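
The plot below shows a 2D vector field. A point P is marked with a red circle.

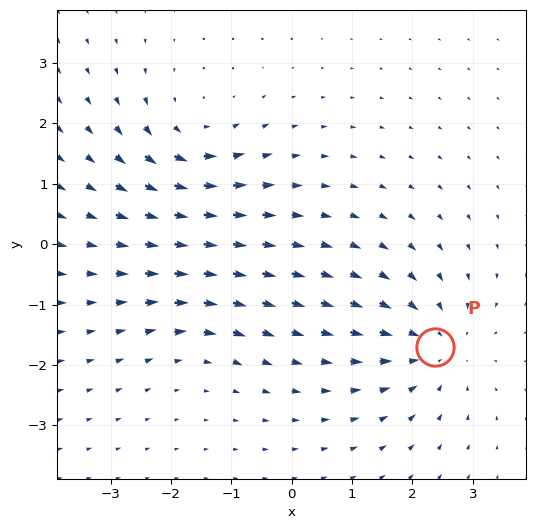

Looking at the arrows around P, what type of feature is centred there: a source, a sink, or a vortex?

At P (2.4, -1.7) the arrows converge inward. Divergence about -4, curl ≈0 — negative divergence with near-zero curl is a sink.

sink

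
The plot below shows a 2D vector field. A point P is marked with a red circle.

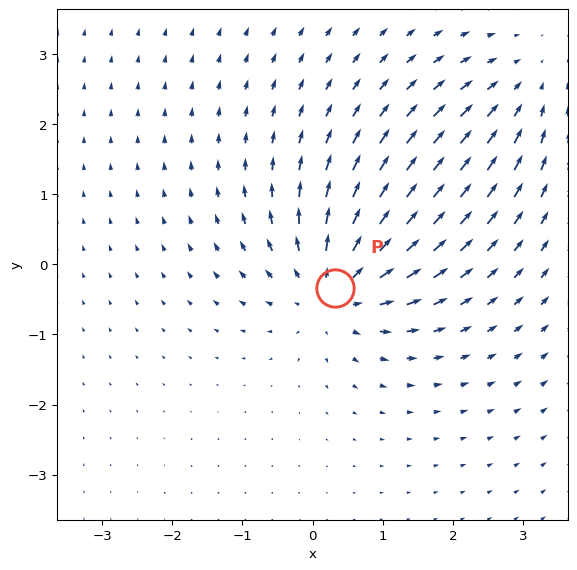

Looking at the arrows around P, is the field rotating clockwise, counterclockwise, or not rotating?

Near P at (0.3, -0.3) the arrows show no circulation. The curl there is ≈0.

not rotating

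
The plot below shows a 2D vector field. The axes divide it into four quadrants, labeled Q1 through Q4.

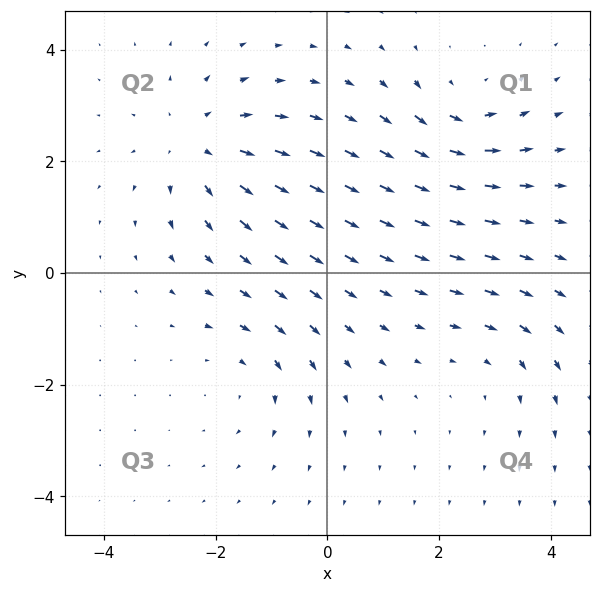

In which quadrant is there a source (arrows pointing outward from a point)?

The source sits at approximately (-2.3, 2.3), which lies in quadrant Q2. The divergence there is about +4, positive as expected for a source.

Q2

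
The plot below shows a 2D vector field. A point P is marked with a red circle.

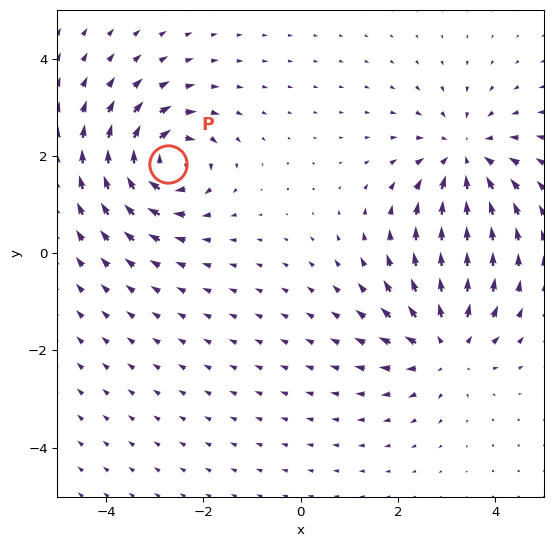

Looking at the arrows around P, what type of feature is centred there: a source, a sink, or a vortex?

vortex

At P (-2.7, 1.8) the arrows circulate clockwise. Divergence ≈0, curl about -7 — near-zero divergence with nonzero curl is a vortex.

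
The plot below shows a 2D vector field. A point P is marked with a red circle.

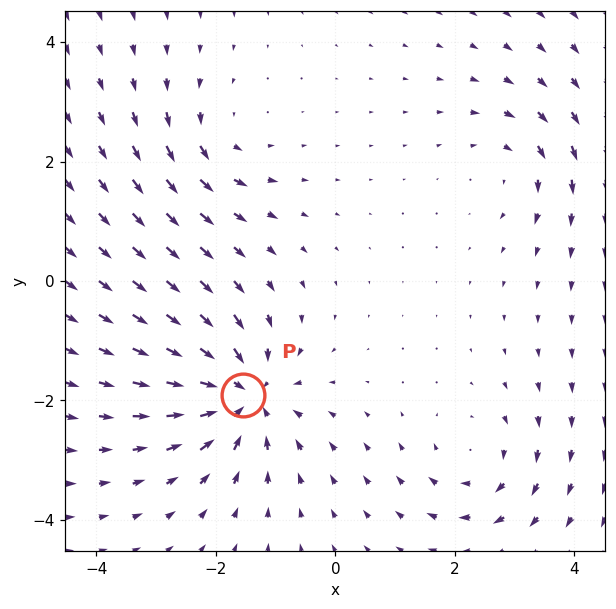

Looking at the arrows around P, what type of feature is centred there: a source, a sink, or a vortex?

At P (-1.5, -1.9) the arrows converge inward. Divergence about -6, curl ≈0 — negative divergence with near-zero curl is a sink.

sink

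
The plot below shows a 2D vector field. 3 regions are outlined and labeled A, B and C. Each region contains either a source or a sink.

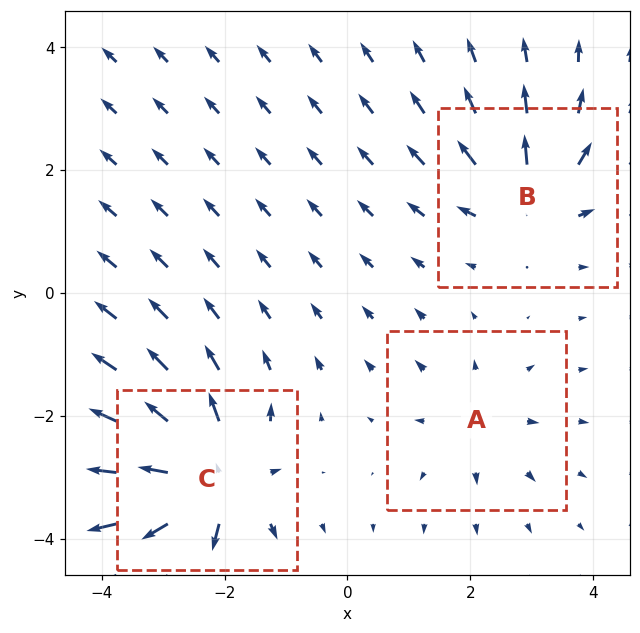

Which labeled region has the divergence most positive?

Divergence at each region's feature centre — A: about +3, B: about +4, C: about +6. Region C is most positive.

C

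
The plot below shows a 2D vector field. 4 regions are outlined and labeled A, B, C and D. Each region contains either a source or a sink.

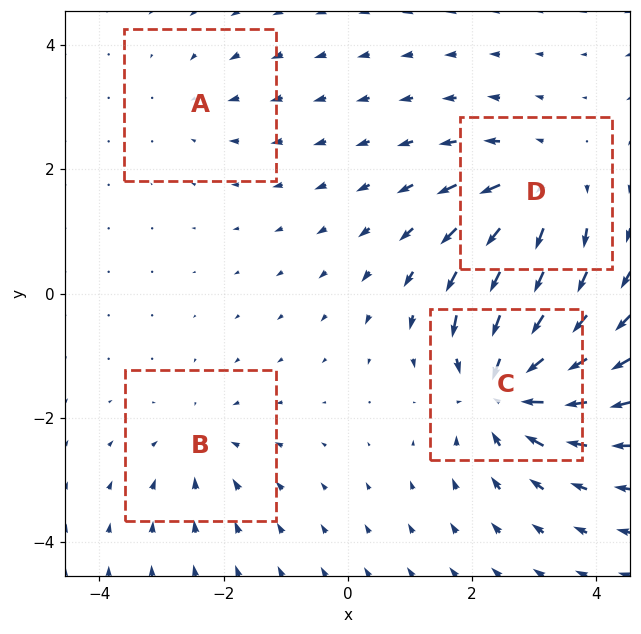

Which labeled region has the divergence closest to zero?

Divergence at each region's feature centre — A: about -2, B: about -3, C: about -7, D: about +5. Region A is closest to zero.

A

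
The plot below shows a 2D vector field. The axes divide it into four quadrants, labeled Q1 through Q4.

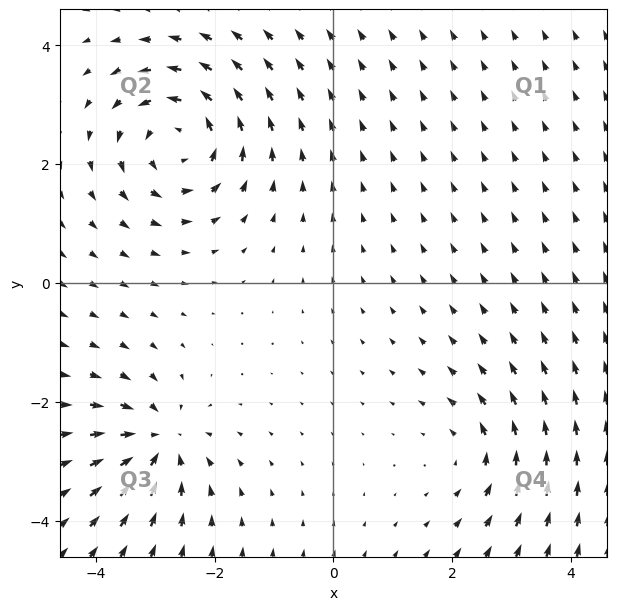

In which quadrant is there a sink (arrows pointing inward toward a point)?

Q3

The sink sits at approximately (-2.9, -2.7), which lies in quadrant Q3. The divergence there is about -5, negative as expected for a sink.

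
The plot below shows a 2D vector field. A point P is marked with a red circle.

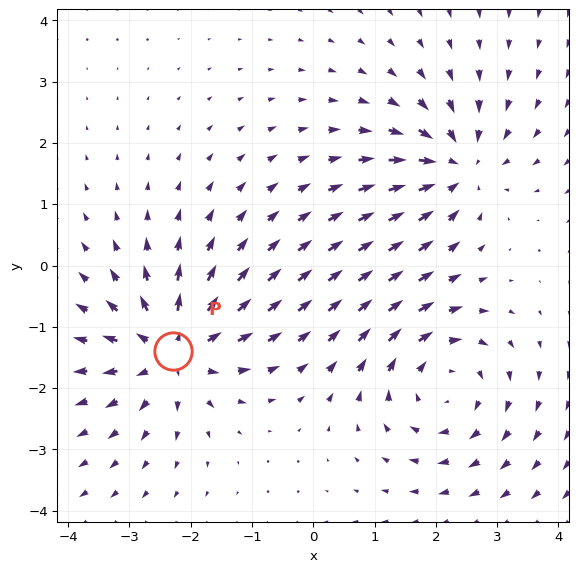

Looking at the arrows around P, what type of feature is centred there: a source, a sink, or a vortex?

At P (-2.3, -1.4) the arrows spread outward. Divergence about +5, curl ≈0 — positive divergence with near-zero curl is a source.

source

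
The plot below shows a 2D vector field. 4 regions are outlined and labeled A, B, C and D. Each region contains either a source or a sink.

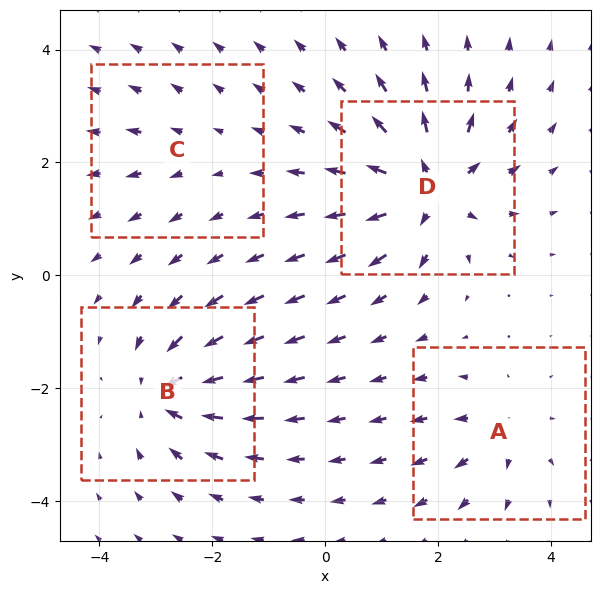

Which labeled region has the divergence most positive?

Divergence at each region's feature centre — A: about +4, B: about -6, C: about +2, D: about +8. Region D is most positive.

D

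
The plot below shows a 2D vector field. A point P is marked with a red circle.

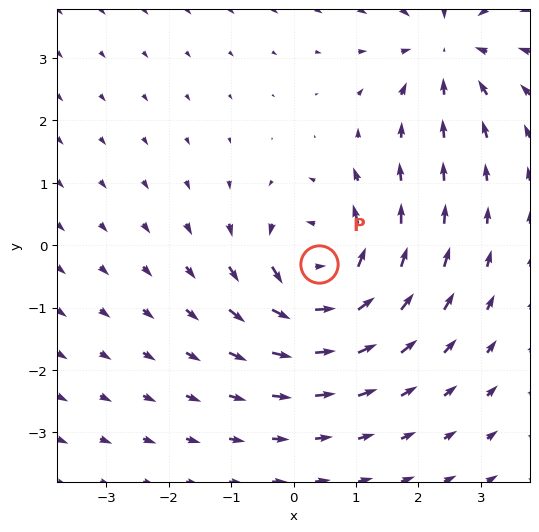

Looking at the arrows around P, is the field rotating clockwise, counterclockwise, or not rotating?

counterclockwise

Near P at (0.4, -0.3) the arrows circulate counterclockwise. The curl (z-component) there is about +7; positive curl means counterclockwise rotation.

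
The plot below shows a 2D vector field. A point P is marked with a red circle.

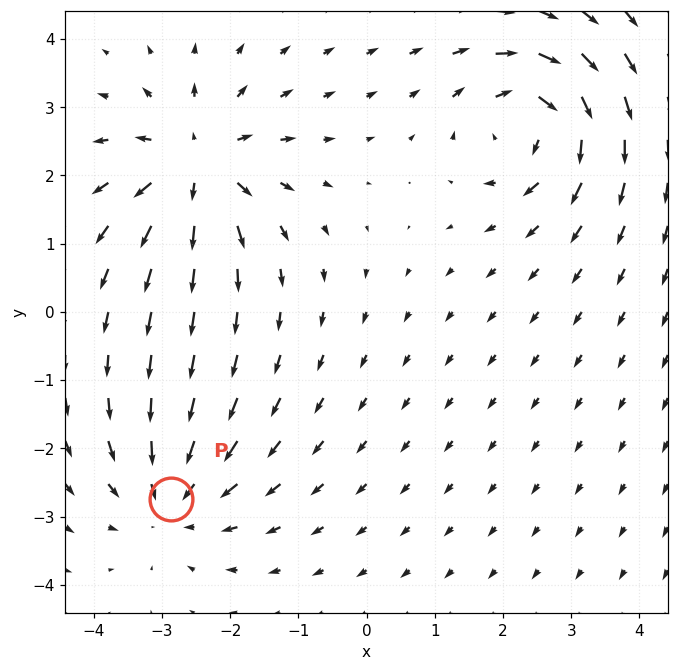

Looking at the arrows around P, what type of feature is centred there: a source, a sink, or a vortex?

sink

At P (-2.9, -2.7) the arrows converge inward. Divergence about -3, curl ≈0 — negative divergence with near-zero curl is a sink.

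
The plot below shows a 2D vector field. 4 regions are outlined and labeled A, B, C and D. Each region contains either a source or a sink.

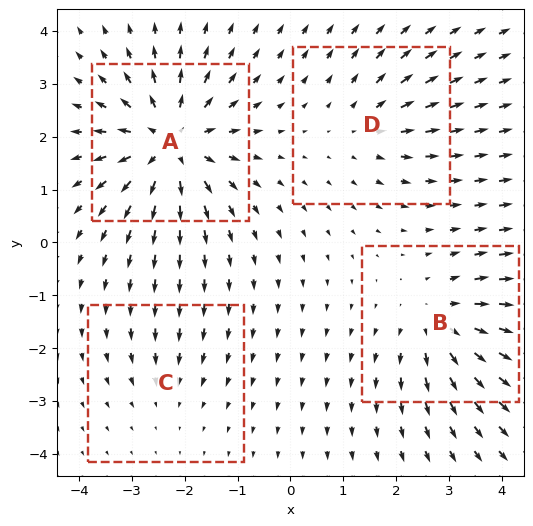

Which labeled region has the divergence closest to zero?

C

Divergence at each region's feature centre — A: about +7, B: about +5, C: about -2, D: about +3. Region C is closest to zero.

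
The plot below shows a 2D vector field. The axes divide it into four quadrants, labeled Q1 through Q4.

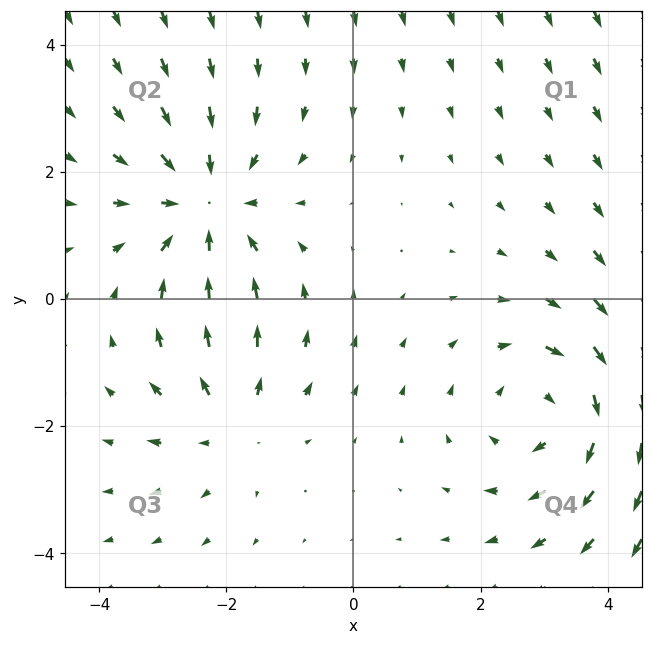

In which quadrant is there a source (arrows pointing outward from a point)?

The source sits at approximately (-1.9, -1.9), which lies in quadrant Q3. The divergence there is about +3, positive as expected for a source.

Q3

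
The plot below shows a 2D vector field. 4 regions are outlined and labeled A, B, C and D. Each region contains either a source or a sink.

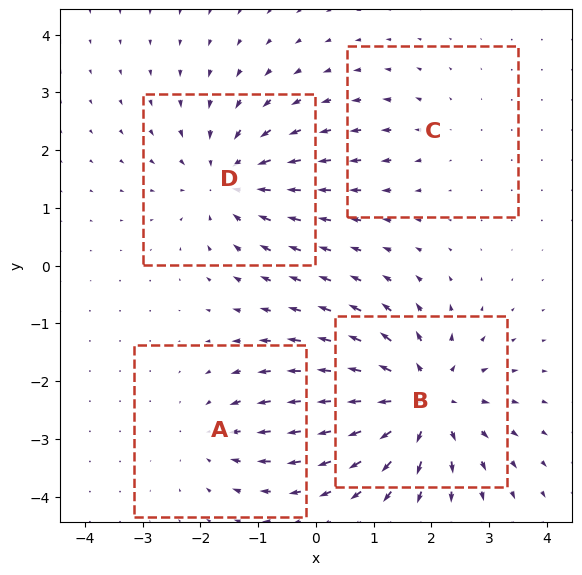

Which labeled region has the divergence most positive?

B

Divergence at each region's feature centre — A: about -3, B: about +6, C: about +2, D: about -5. Region B is most positive.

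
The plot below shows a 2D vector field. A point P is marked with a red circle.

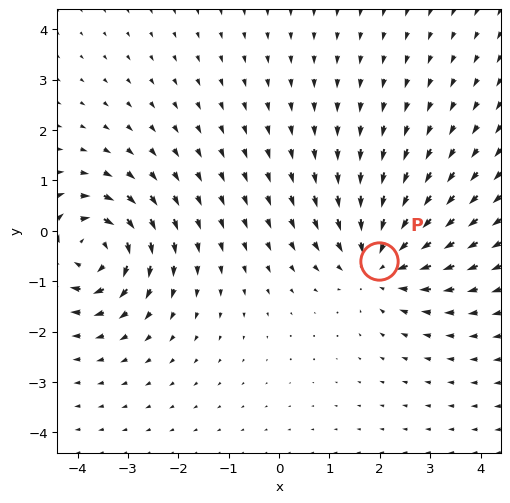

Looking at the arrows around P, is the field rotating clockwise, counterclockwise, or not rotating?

not rotating

Near P at (2.0, -0.6) the arrows show no circulation. The curl there is ≈0.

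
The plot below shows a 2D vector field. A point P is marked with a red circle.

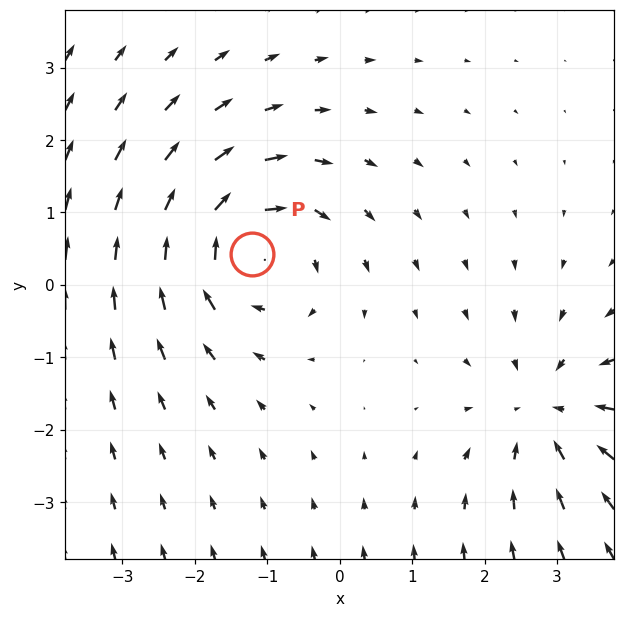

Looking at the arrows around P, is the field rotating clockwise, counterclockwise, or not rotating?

clockwise

Near P at (-1.2, 0.4) the arrows circulate clockwise. The curl (z-component) there is about -5; negative curl means clockwise rotation.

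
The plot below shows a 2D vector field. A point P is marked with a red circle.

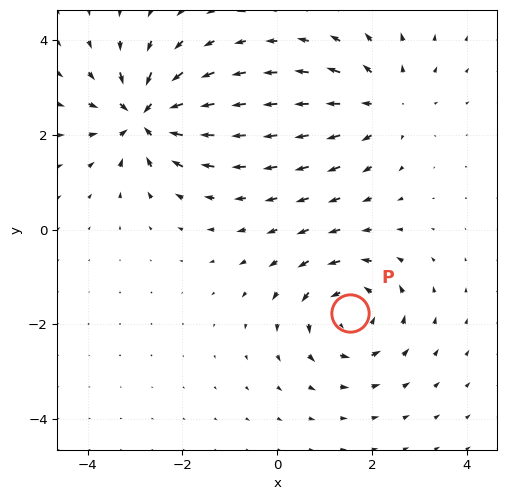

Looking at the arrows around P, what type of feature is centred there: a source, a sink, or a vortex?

vortex

At P (1.5, -1.8) the arrows circulate counterclockwise. Divergence ≈0, curl about +5 — near-zero divergence with nonzero curl is a vortex.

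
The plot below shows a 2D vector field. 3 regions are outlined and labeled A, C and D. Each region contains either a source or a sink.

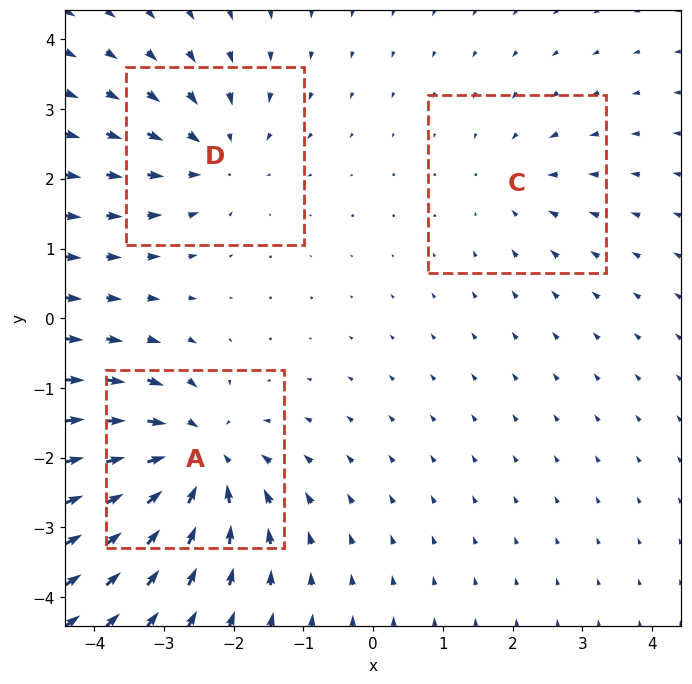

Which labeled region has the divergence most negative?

A

Divergence at each region's feature centre — A: about -5, C: about -2, D: about -3. Region A is most negative.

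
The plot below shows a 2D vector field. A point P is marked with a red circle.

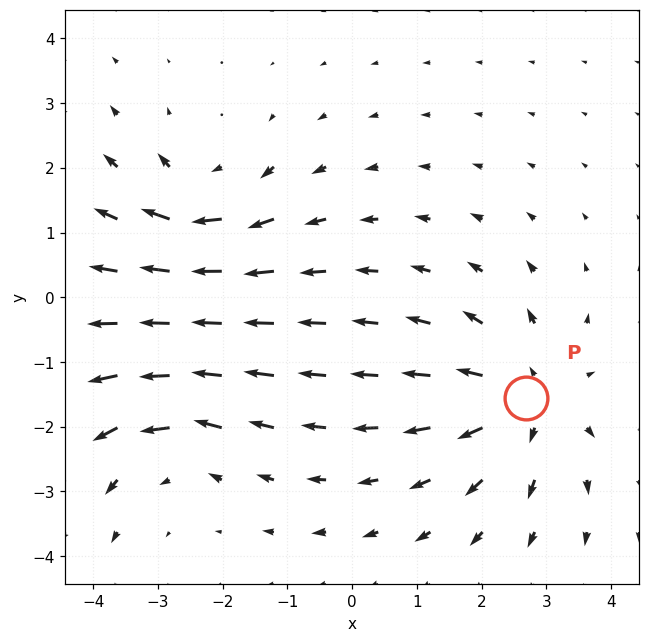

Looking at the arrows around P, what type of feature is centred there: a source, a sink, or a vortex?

source

At P (2.7, -1.6) the arrows spread outward. Divergence about +4, curl ≈0 — positive divergence with near-zero curl is a source.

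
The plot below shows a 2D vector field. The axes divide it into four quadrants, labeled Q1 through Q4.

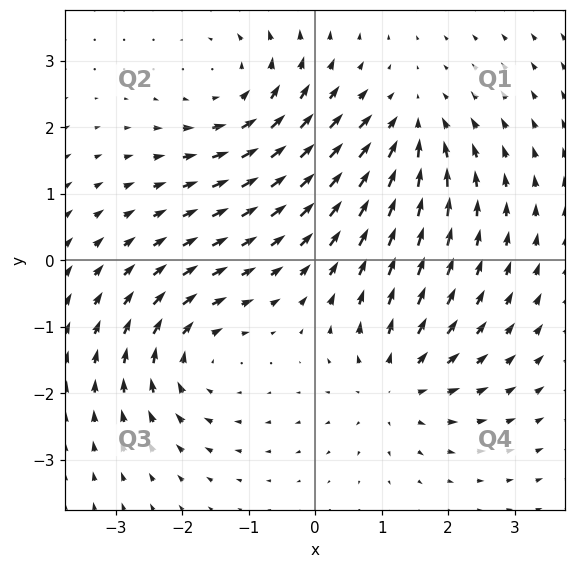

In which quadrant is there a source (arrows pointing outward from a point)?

The source sits at approximately (1.2, -1.9), which lies in quadrant Q4. The divergence there is about +4, positive as expected for a source.

Q4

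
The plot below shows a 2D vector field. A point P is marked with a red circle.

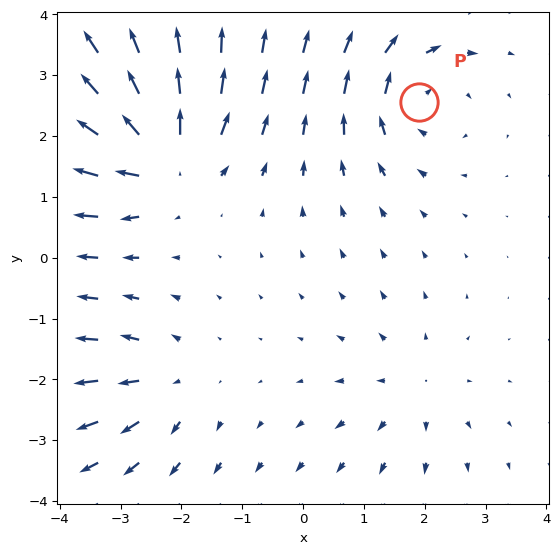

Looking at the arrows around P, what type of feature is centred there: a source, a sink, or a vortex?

At P (1.9, 2.6) the arrows circulate clockwise. Divergence ≈0, curl about -5 — near-zero divergence with nonzero curl is a vortex.

vortex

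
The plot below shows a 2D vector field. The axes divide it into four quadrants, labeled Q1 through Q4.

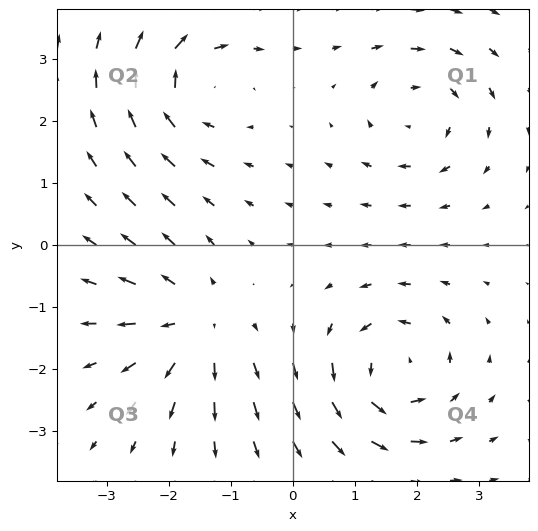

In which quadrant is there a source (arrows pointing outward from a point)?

Q3

The source sits at approximately (-1.6, -1.3), which lies in quadrant Q3. The divergence there is about +3, positive as expected for a source.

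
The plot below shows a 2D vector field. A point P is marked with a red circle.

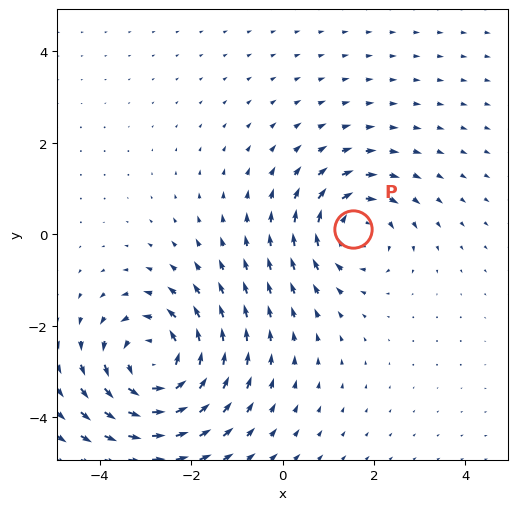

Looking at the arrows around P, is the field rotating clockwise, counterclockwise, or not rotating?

clockwise

Near P at (1.5, 0.1) the arrows circulate clockwise. The curl (z-component) there is about -4; negative curl means clockwise rotation.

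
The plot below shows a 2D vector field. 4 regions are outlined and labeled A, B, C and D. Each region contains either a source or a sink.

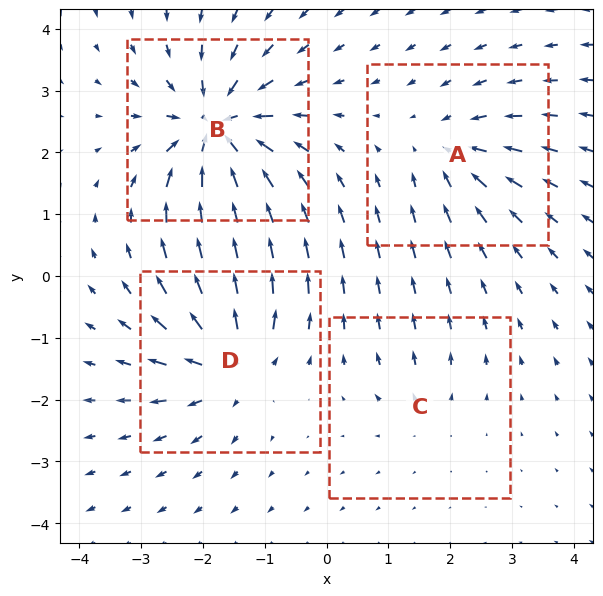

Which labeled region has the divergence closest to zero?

Divergence at each region's feature centre — A: about -4, B: about -8, C: about +2, D: about +6. Region C is closest to zero.

C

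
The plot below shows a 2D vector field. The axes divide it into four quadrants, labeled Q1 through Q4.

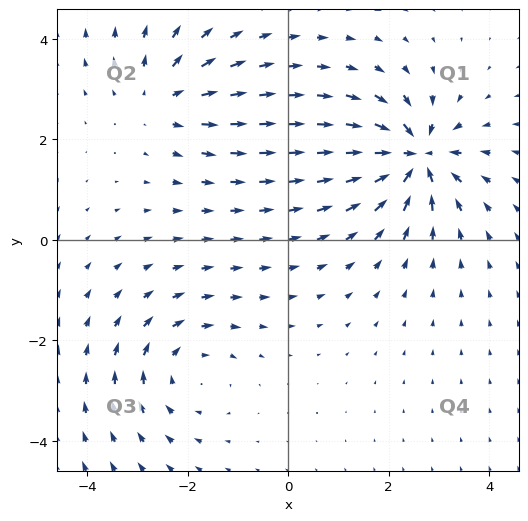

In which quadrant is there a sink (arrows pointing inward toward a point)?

Q1

The sink sits at approximately (2.5, 1.6), which lies in quadrant Q1. The divergence there is about -6, negative as expected for a sink.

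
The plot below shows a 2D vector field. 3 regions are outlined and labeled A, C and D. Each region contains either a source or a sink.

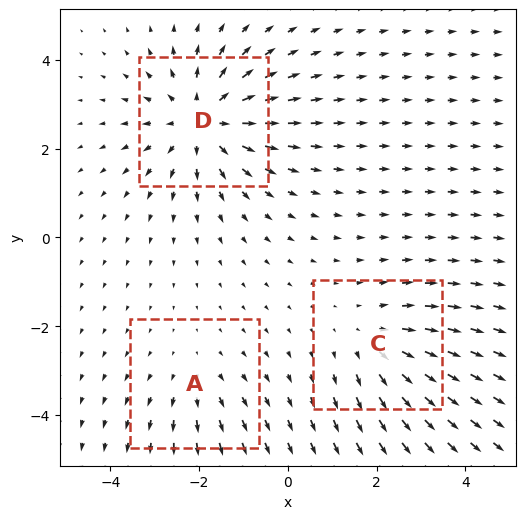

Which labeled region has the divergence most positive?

Divergence at each region's feature centre — A: about +2, C: about +3, D: about +4. Region D is most positive.

D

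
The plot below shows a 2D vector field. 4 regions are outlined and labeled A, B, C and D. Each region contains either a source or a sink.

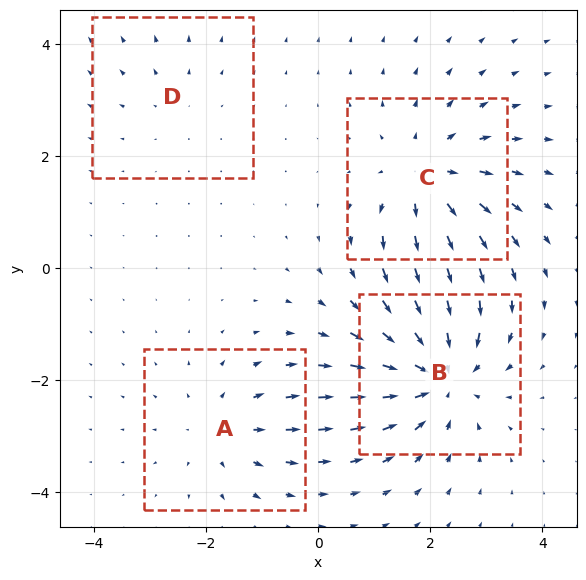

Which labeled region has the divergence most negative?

B

Divergence at each region's feature centre — A: about +3, B: about -6, C: about +5, D: about +2. Region B is most negative.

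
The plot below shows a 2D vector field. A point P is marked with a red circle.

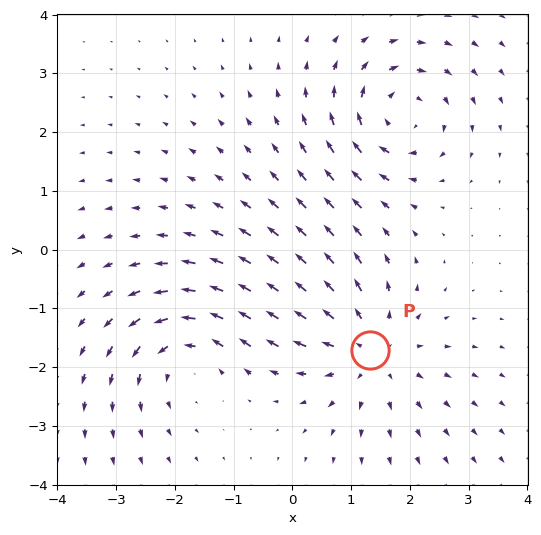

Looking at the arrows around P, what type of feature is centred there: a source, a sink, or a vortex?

At P (1.3, -1.7) the arrows spread outward. Divergence about +5, curl ≈0 — positive divergence with near-zero curl is a source.

source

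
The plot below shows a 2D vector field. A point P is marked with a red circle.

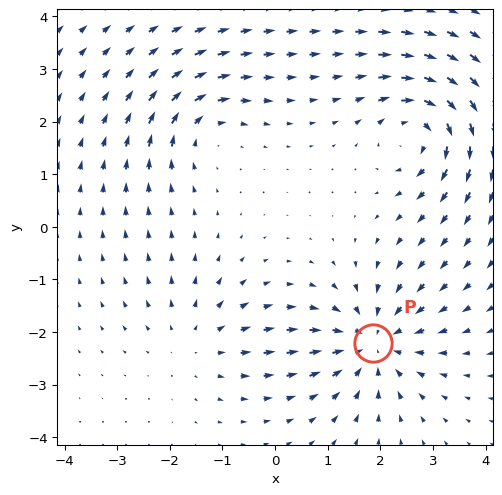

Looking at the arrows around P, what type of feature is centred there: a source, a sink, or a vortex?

At P (1.9, -2.2) the arrows converge inward. Divergence about -4, curl ≈0 — negative divergence with near-zero curl is a sink.

sink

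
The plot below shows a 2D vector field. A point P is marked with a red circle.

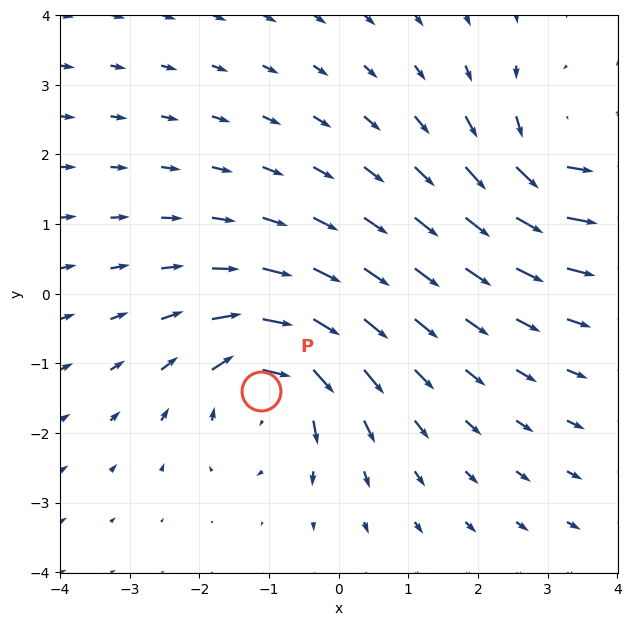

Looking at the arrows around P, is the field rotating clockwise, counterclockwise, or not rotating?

Near P at (-1.1, -1.4) the arrows circulate clockwise. The curl (z-component) there is about -6; negative curl means clockwise rotation.

clockwise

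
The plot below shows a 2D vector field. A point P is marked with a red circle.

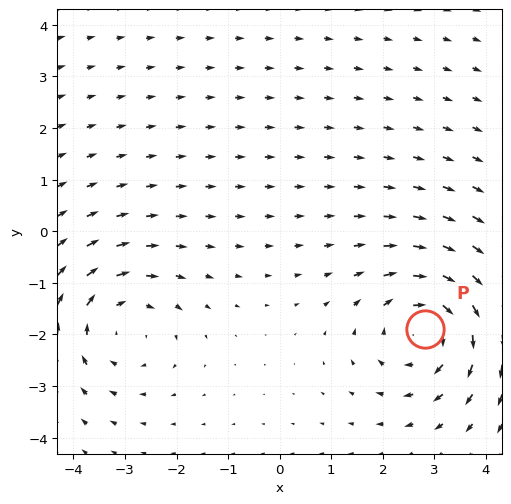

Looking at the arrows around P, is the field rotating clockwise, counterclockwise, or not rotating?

Near P at (2.8, -1.9) the arrows circulate clockwise. The curl (z-component) there is about -5; negative curl means clockwise rotation.

clockwise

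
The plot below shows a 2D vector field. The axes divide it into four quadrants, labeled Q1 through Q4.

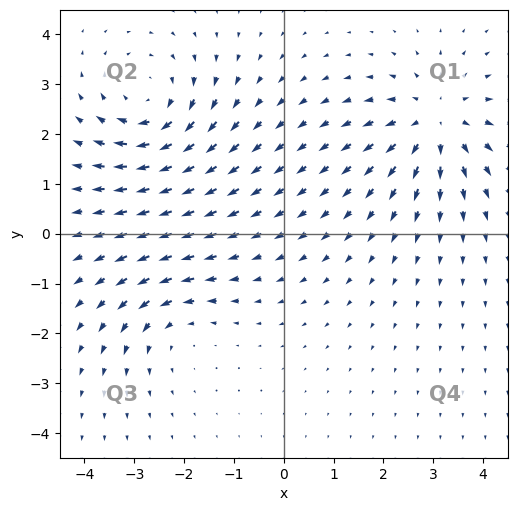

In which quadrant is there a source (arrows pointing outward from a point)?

Q1

The source sits at approximately (3.1, 2.2), which lies in quadrant Q1. The divergence there is about +5, positive as expected for a source.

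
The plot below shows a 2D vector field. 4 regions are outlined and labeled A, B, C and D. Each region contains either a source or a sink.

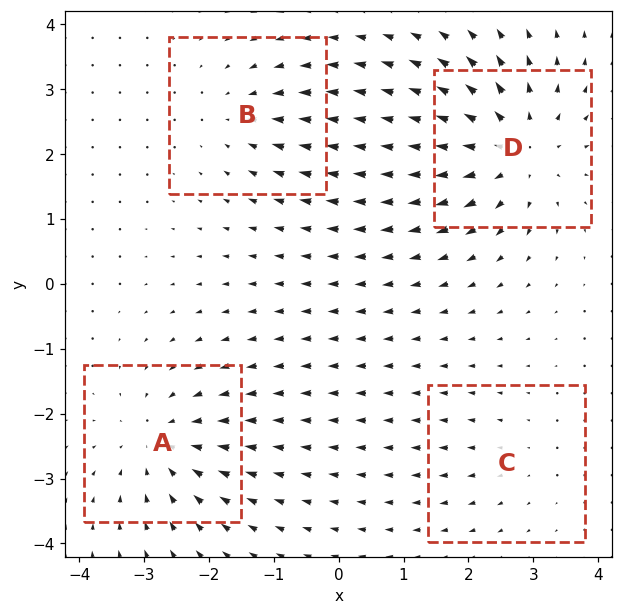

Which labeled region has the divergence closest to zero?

C

Divergence at each region's feature centre — A: about -5, B: about -3, C: about +2, D: about +6. Region C is closest to zero.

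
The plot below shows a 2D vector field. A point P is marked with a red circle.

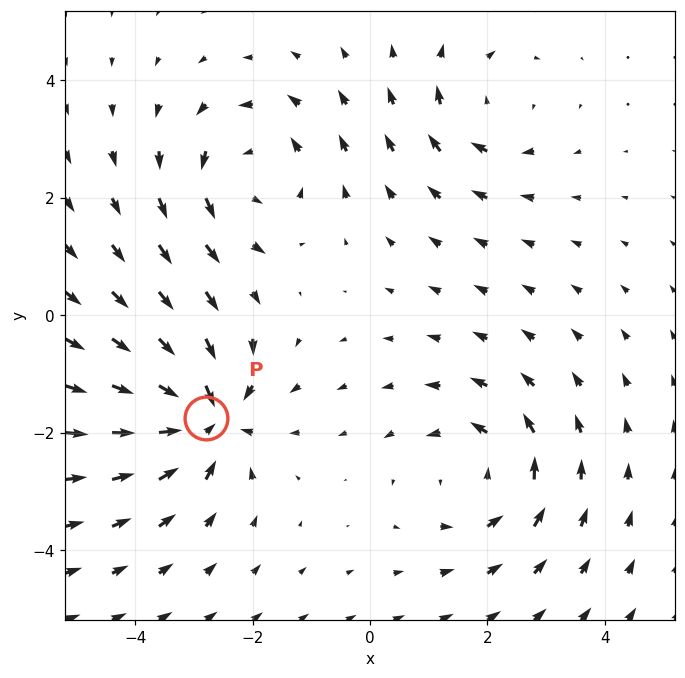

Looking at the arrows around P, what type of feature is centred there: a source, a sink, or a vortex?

sink

At P (-2.8, -1.8) the arrows converge inward. Divergence about -7, curl ≈0 — negative divergence with near-zero curl is a sink.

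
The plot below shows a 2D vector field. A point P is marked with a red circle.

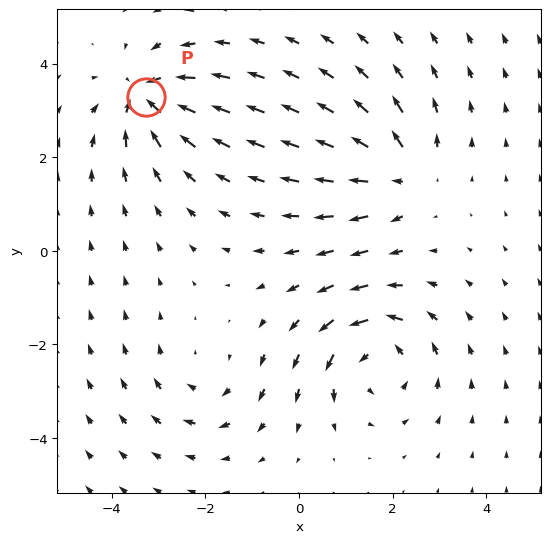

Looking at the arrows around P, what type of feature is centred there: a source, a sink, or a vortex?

sink

At P (-3.3, 3.3) the arrows converge inward. Divergence about -5, curl ≈0 — negative divergence with near-zero curl is a sink.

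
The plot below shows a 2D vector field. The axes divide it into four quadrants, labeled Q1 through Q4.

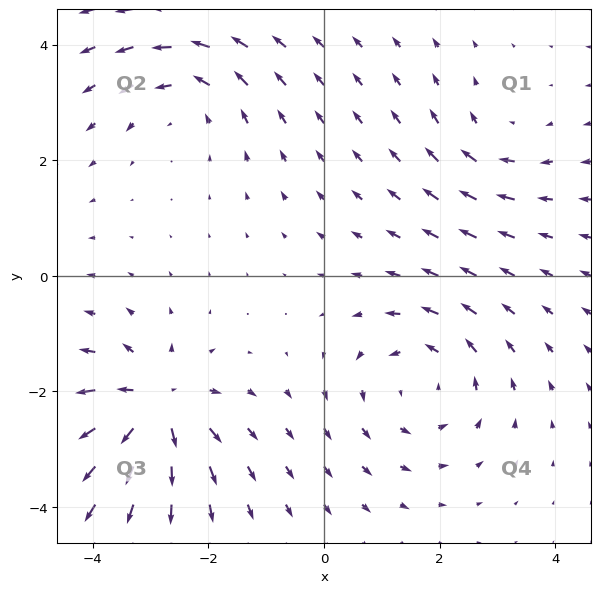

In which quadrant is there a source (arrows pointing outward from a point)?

Q3

The source sits at approximately (-2.9, -2.2), which lies in quadrant Q3. The divergence there is about +7, positive as expected for a source.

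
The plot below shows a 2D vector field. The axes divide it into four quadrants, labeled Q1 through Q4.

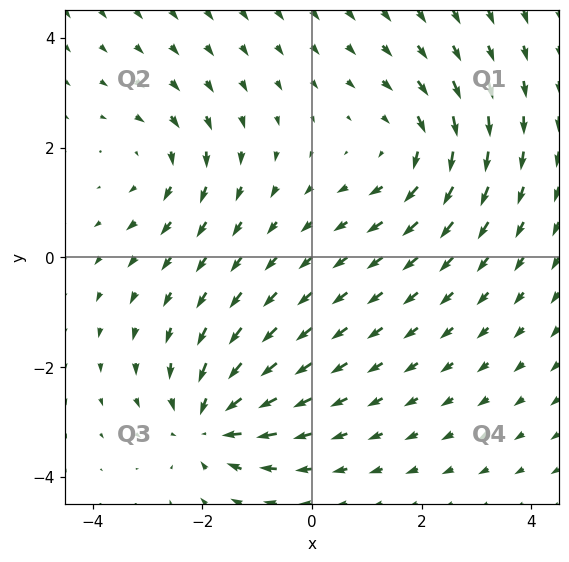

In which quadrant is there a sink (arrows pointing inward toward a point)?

Q3

The sink sits at approximately (-1.8, -3.0), which lies in quadrant Q3. The divergence there is about -5, negative as expected for a sink.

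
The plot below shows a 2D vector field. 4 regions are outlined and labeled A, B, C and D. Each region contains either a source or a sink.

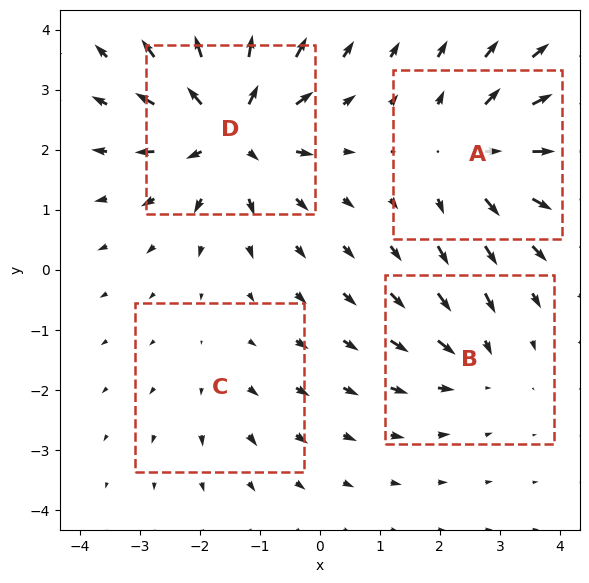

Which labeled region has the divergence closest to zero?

Divergence at each region's feature centre — A: about +5, B: about -3, C: about +2, D: about +7. Region C is closest to zero.

C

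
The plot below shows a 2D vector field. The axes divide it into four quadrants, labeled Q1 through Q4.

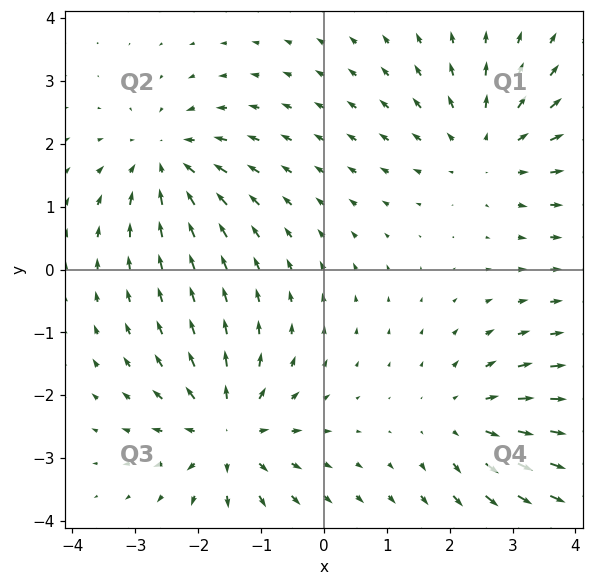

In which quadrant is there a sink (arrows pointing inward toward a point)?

The sink sits at approximately (-2.5, 1.7), which lies in quadrant Q2. The divergence there is about -4, negative as expected for a sink.

Q2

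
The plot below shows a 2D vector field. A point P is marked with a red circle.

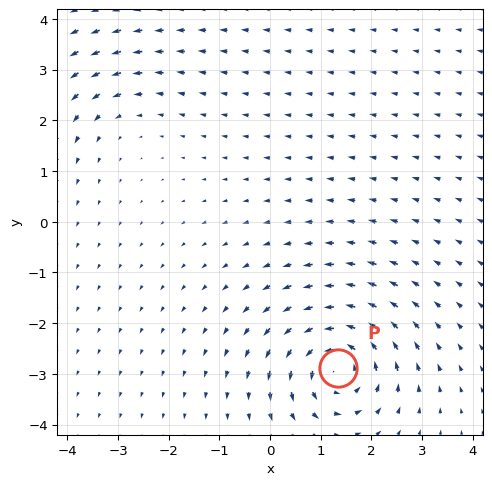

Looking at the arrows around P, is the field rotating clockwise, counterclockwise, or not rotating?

counterclockwise

Near P at (1.3, -2.9) the arrows circulate counterclockwise. The curl (z-component) there is about +7; positive curl means counterclockwise rotation.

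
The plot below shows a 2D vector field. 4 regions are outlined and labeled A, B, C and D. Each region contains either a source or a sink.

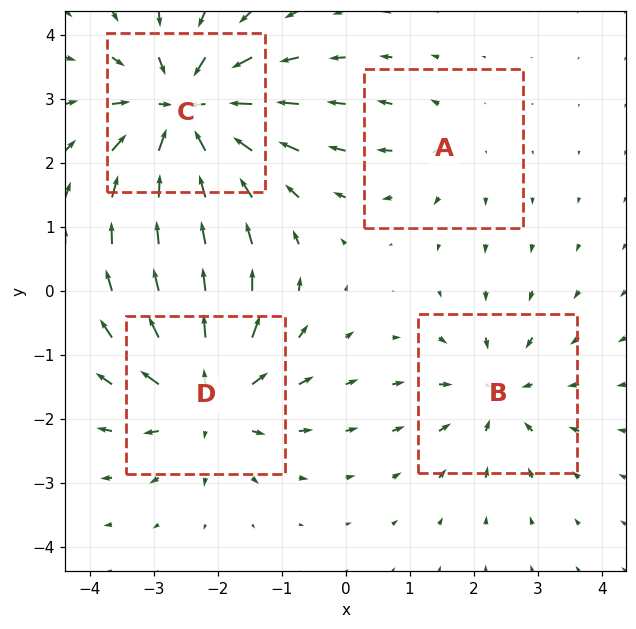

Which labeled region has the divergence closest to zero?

Divergence at each region's feature centre — A: about +2, B: about -4, C: about -7, D: about +6. Region A is closest to zero.

A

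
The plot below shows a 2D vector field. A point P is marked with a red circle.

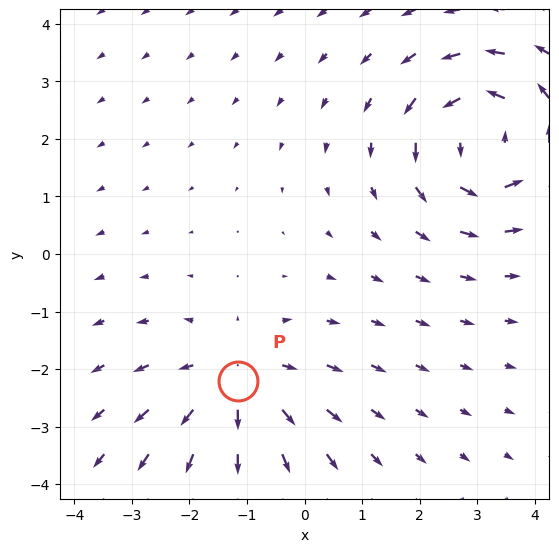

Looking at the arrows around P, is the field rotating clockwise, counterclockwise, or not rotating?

Near P at (-1.2, -2.2) the arrows show no circulation. The curl there is ≈0.

not rotating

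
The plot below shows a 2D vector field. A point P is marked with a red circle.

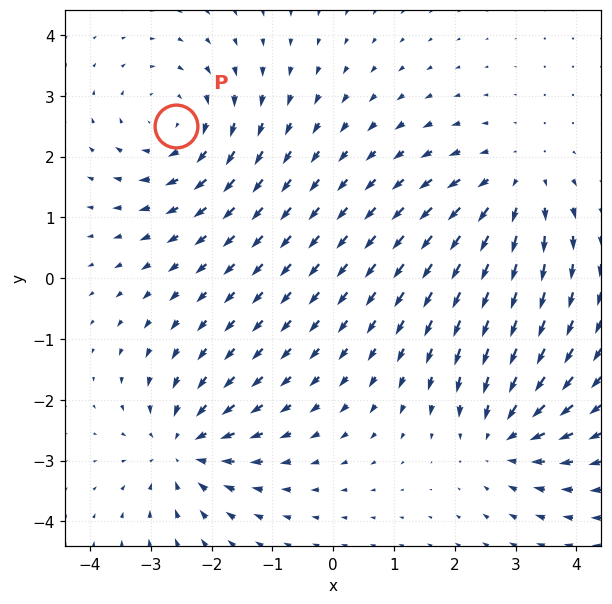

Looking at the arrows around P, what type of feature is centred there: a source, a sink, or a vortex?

vortex

At P (-2.6, 2.5) the arrows circulate clockwise. Divergence ≈0, curl about -4 — near-zero divergence with nonzero curl is a vortex.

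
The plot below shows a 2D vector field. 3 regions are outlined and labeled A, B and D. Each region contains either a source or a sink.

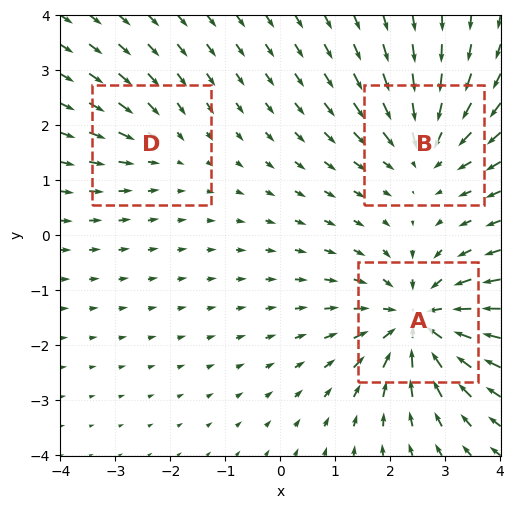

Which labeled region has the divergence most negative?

A

Divergence at each region's feature centre — A: about -5, B: about -4, D: about -2. Region A is most negative.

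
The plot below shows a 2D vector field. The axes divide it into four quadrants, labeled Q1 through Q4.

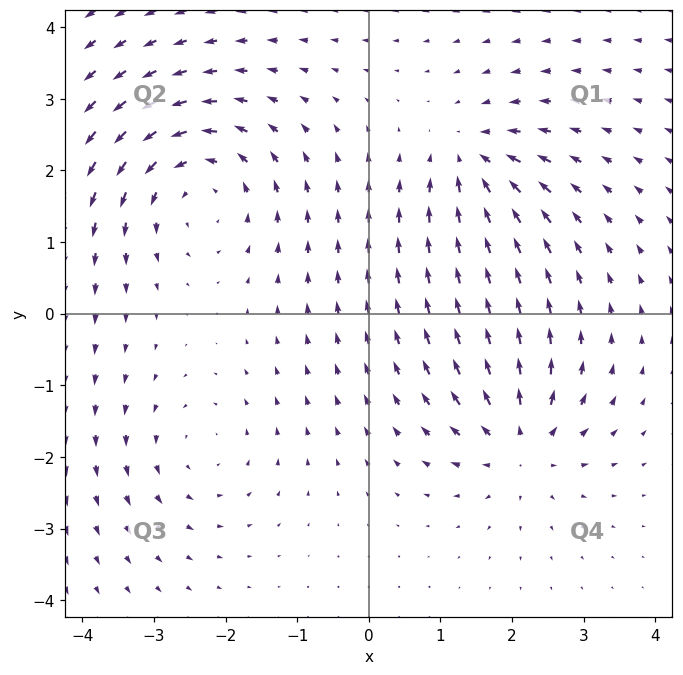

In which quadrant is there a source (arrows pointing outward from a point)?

The source sits at approximately (2.1, -1.8), which lies in quadrant Q4. The divergence there is about +5, positive as expected for a source.

Q4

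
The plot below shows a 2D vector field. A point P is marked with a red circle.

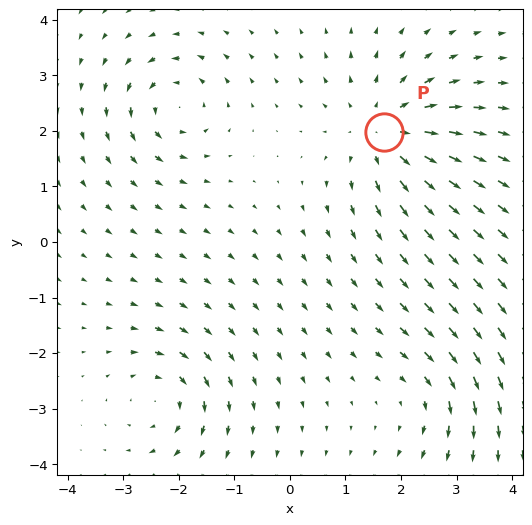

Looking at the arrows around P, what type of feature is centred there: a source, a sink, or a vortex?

At P (1.7, 2.0) the arrows spread outward. Divergence about +5, curl ≈0 — positive divergence with near-zero curl is a source.

source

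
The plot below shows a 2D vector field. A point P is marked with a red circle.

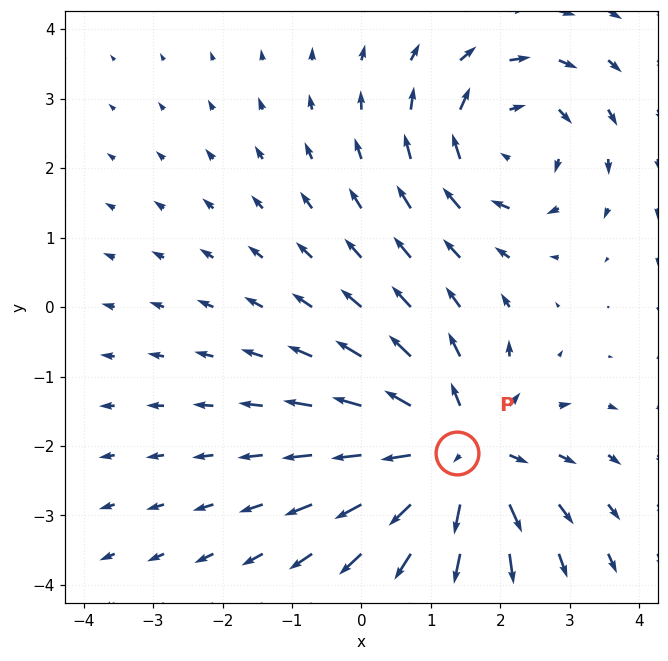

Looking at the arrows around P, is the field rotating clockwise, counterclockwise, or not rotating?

Near P at (1.4, -2.1) the arrows show no circulation. The curl there is ≈0.

not rotating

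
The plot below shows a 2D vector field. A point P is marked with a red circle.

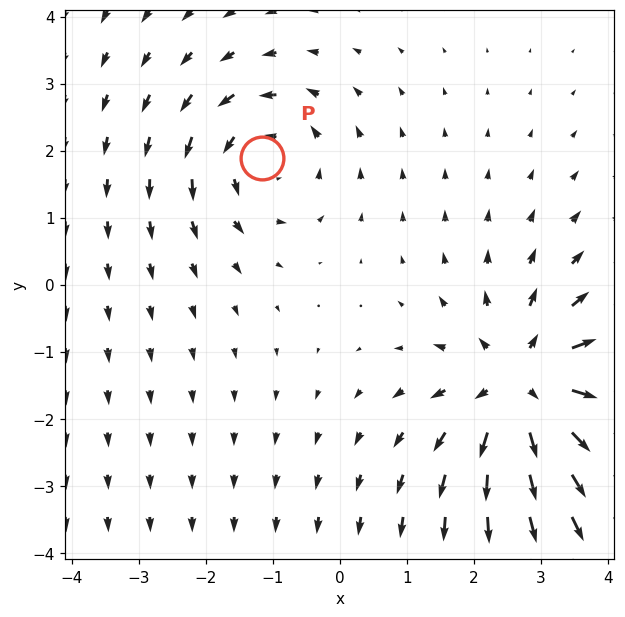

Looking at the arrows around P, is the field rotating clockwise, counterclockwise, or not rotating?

Near P at (-1.2, 1.9) the arrows circulate counterclockwise. The curl (z-component) there is about +3; positive curl means counterclockwise rotation.

counterclockwise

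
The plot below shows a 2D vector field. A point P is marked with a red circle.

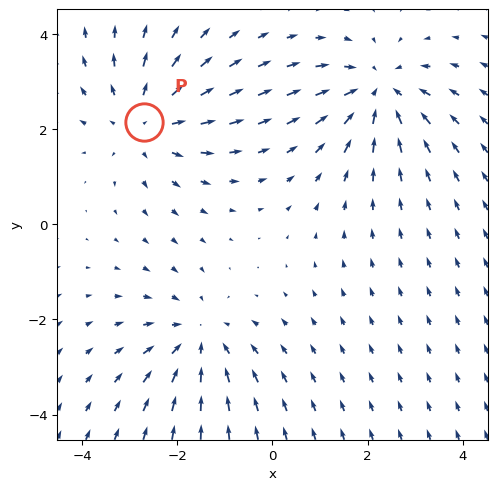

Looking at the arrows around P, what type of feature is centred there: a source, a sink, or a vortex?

source

At P (-2.7, 2.2) the arrows spread outward. Divergence about +3, curl ≈0 — positive divergence with near-zero curl is a source.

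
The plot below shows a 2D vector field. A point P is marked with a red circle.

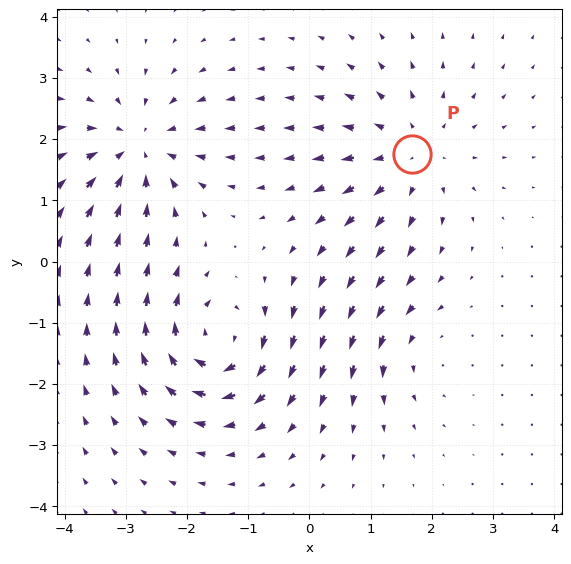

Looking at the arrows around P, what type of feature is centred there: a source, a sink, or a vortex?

At P (1.7, 1.8) the arrows spread outward. Divergence about +4, curl ≈0 — positive divergence with near-zero curl is a source.

source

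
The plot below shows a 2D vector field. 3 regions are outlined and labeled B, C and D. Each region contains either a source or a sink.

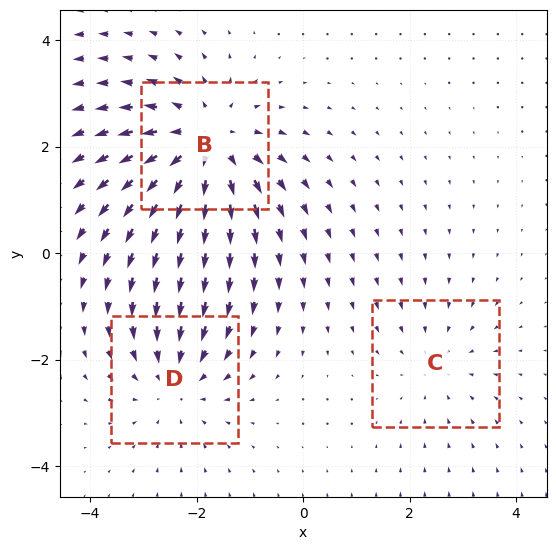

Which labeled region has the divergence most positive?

B

Divergence at each region's feature centre — B: about +4, C: about -2, D: about -3. Region B is most positive.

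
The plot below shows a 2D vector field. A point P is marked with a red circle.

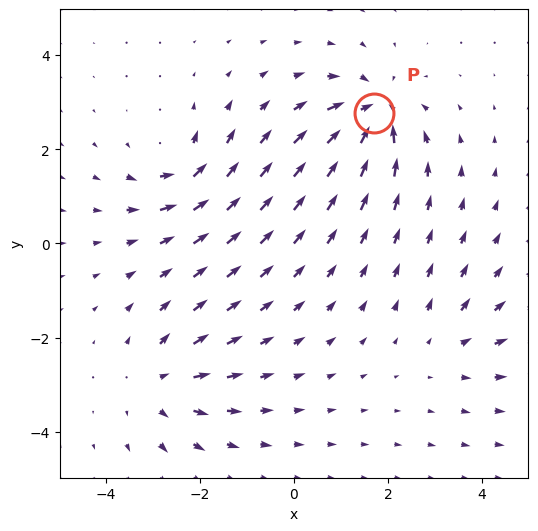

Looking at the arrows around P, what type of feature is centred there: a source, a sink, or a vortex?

sink

At P (1.7, 2.8) the arrows converge inward. Divergence about -7, curl ≈0 — negative divergence with near-zero curl is a sink.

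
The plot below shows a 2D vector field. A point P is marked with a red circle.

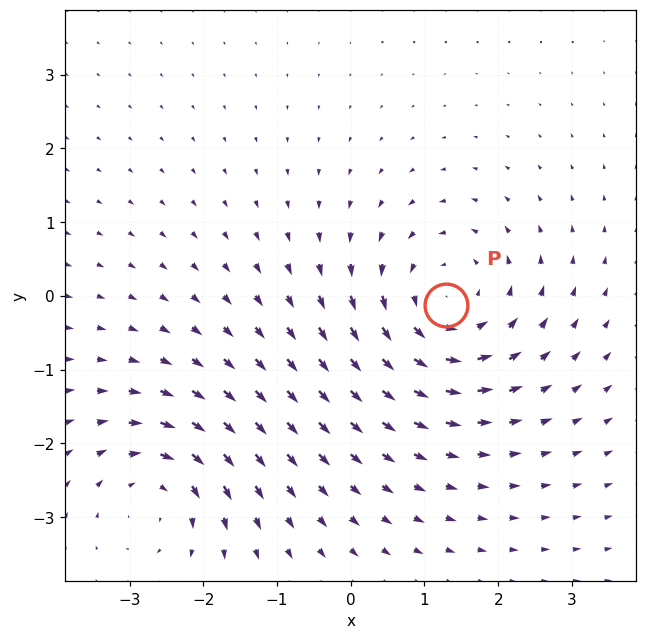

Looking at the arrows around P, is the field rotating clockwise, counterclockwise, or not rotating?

counterclockwise

Near P at (1.3, -0.1) the arrows circulate counterclockwise. The curl (z-component) there is about +4; positive curl means counterclockwise rotation.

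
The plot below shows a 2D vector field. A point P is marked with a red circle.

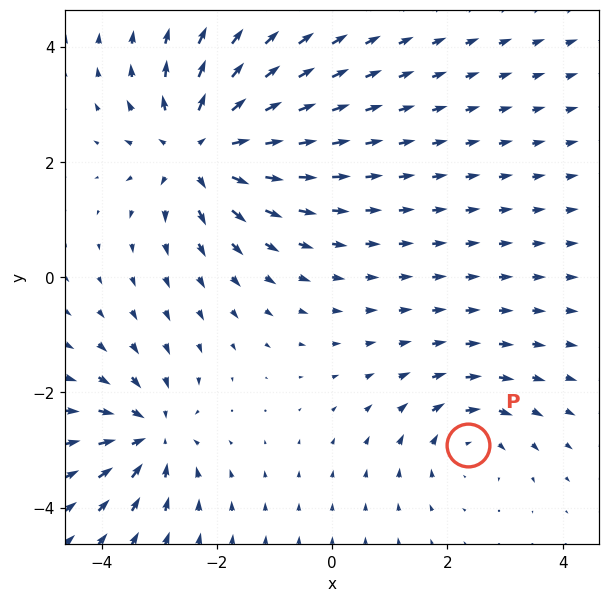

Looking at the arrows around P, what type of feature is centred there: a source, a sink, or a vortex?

vortex

At P (2.3, -2.9) the arrows circulate clockwise. Divergence ≈0, curl about -3 — near-zero divergence with nonzero curl is a vortex.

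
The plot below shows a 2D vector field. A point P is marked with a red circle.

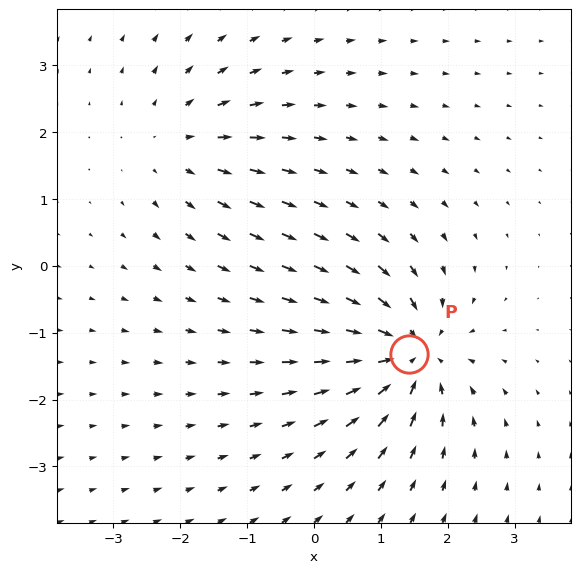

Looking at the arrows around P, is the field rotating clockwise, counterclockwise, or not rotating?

Near P at (1.4, -1.3) the arrows show no circulation. The curl there is ≈0.

not rotating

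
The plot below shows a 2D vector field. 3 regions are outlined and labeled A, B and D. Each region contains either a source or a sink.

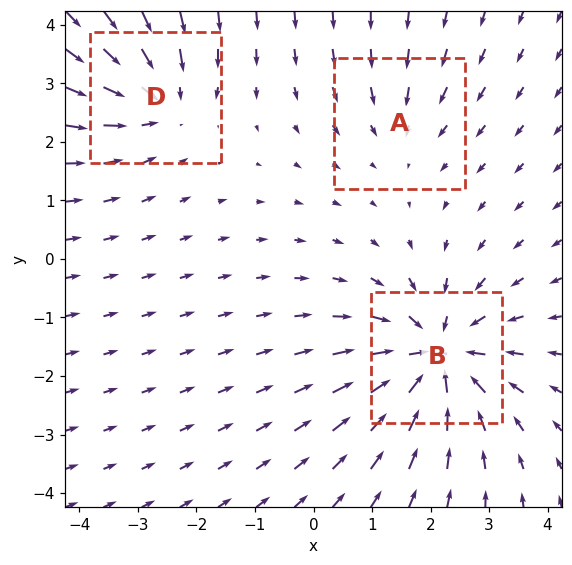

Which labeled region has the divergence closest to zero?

Divergence at each region's feature centre — A: about -2, B: about -5, D: about -3. Region A is closest to zero.

A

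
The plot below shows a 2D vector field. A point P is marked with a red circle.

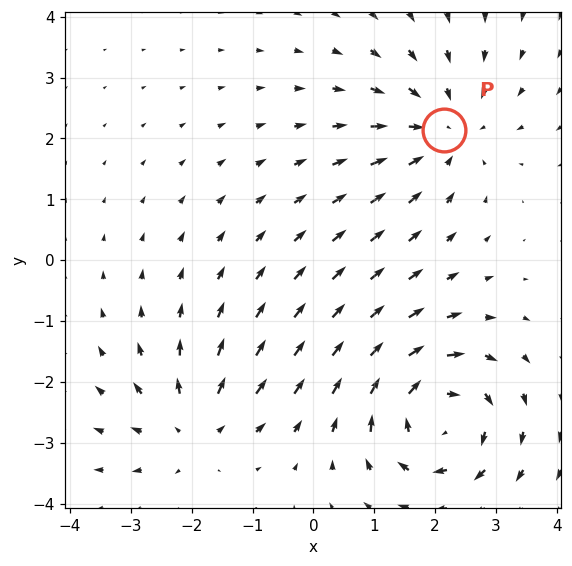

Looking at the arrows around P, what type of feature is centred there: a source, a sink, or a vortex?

sink

At P (2.1, 2.1) the arrows converge inward. Divergence about -4, curl ≈0 — negative divergence with near-zero curl is a sink.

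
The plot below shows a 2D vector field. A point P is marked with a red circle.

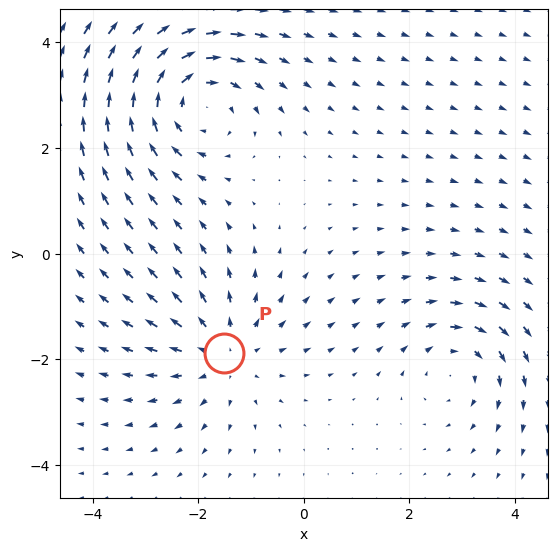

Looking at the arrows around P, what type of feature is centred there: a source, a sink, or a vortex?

source

At P (-1.5, -1.9) the arrows spread outward. Divergence about +3, curl ≈0 — positive divergence with near-zero curl is a source.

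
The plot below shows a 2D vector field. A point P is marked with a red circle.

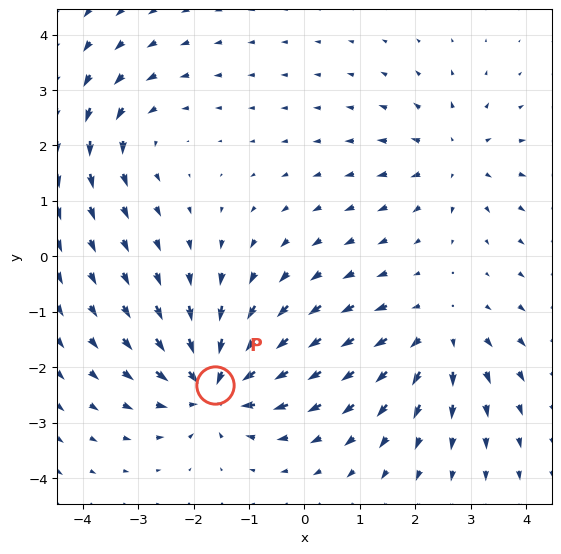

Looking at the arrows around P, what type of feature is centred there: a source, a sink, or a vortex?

sink

At P (-1.6, -2.3) the arrows converge inward. Divergence about -6, curl ≈0 — negative divergence with near-zero curl is a sink.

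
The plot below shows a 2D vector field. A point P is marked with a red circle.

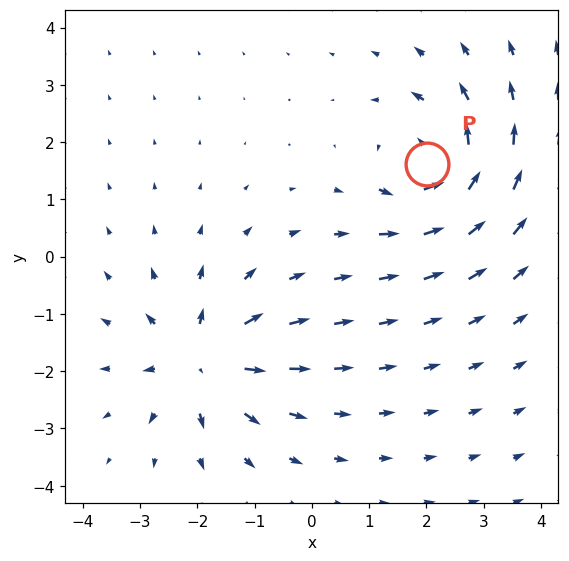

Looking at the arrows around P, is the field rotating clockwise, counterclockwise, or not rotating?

Near P at (2.0, 1.6) the arrows circulate counterclockwise. The curl (z-component) there is about +5; positive curl means counterclockwise rotation.

counterclockwise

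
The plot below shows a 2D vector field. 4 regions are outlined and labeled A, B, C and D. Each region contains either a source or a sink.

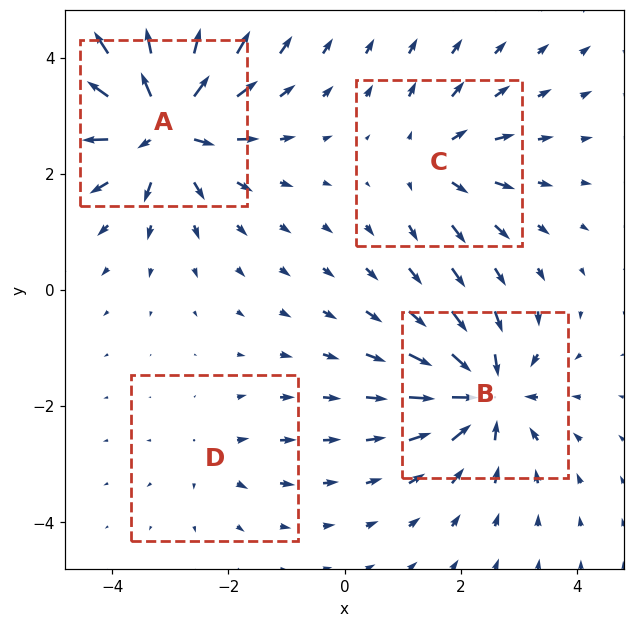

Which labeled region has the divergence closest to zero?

D

Divergence at each region's feature centre — A: about +8, B: about -6, C: about +4, D: about +2. Region D is closest to zero.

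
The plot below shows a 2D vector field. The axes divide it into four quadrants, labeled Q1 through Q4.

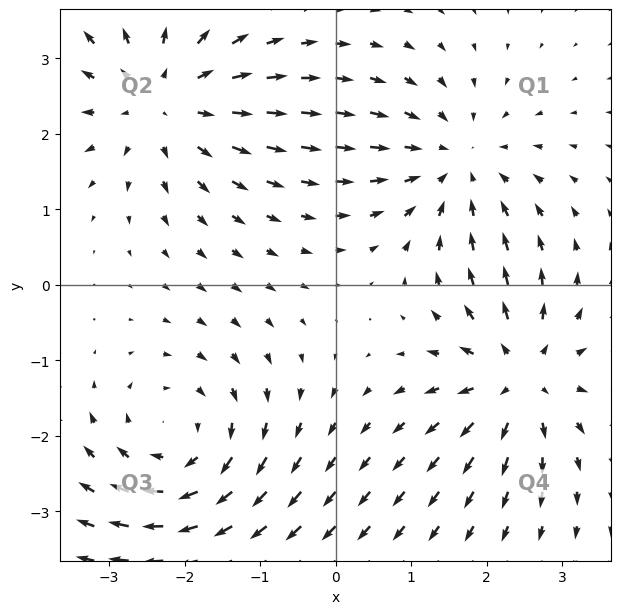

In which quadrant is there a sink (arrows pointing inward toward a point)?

The sink sits at approximately (1.6, 1.6), which lies in quadrant Q1. The divergence there is about -4, negative as expected for a sink.

Q1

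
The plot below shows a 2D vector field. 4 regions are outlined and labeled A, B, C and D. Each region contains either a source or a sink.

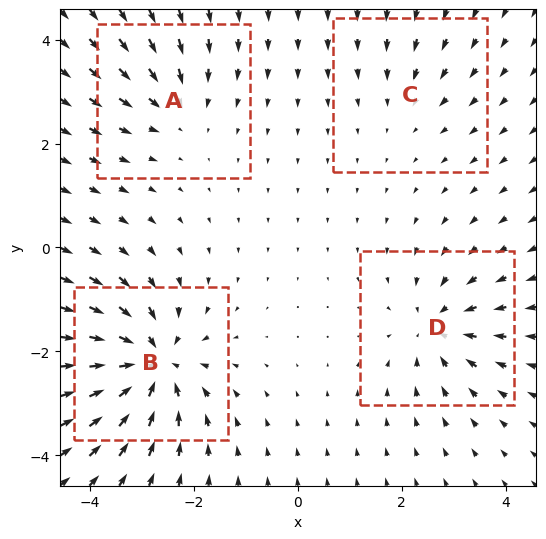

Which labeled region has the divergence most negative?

Divergence at each region's feature centre — A: about -4, B: about -8, C: about -2, D: about -5. Region B is most negative.

B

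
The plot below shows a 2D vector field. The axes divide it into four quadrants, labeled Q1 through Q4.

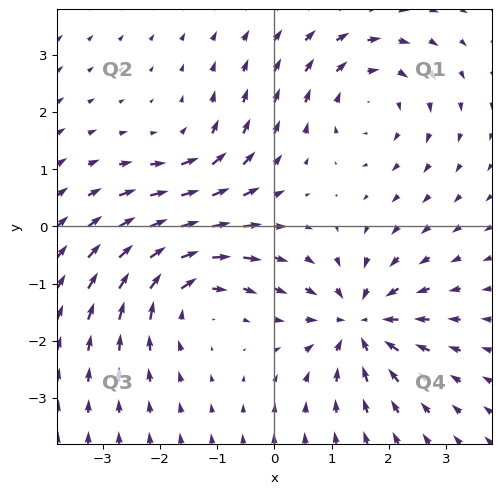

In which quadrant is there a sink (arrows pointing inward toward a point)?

The sink sits at approximately (1.5, -1.7), which lies in quadrant Q4. The divergence there is about -6, negative as expected for a sink.

Q4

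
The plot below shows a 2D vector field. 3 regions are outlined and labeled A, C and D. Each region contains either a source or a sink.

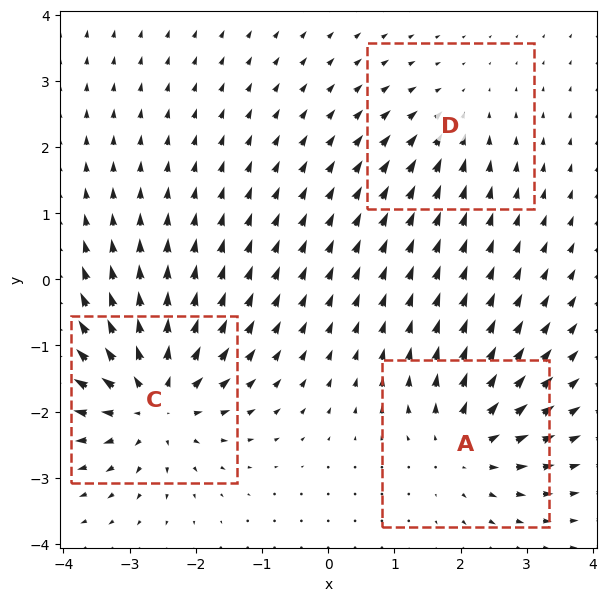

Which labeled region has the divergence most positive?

C

Divergence at each region's feature centre — A: about +4, C: about +6, D: about -2. Region C is most positive.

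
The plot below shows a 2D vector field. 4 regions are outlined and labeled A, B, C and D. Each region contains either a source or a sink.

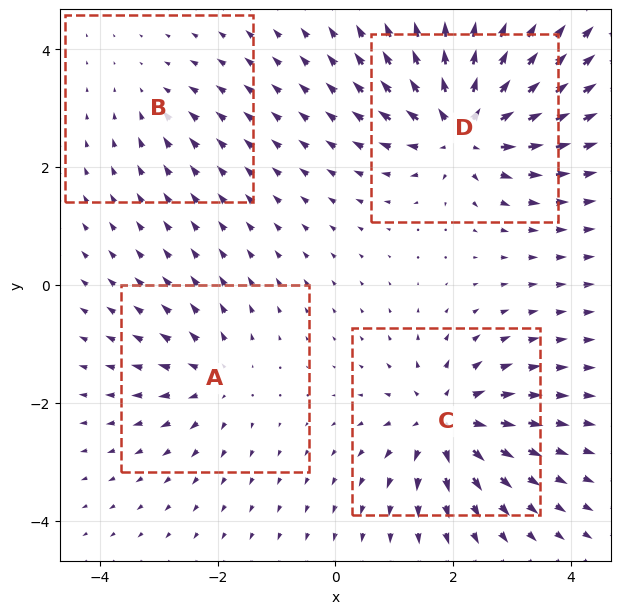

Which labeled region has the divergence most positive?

Divergence at each region's feature centre — A: about +4, B: about -3, C: about +7, D: about +8. Region D is most positive.

D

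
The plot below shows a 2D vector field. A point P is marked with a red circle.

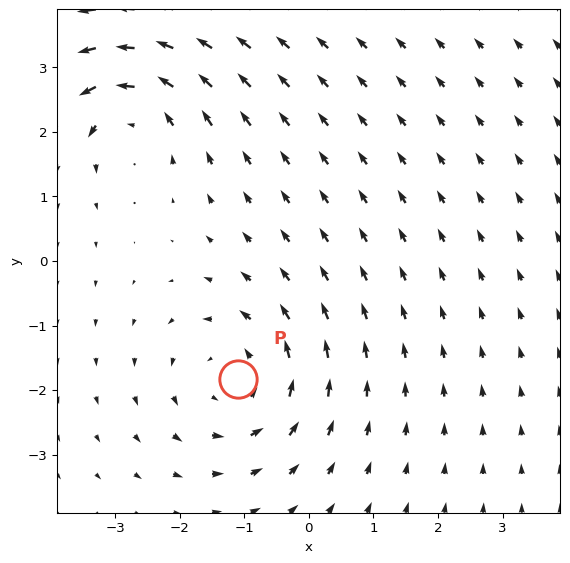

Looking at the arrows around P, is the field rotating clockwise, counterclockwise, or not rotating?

Near P at (-1.1, -1.8) the arrows circulate counterclockwise. The curl (z-component) there is about +3; positive curl means counterclockwise rotation.

counterclockwise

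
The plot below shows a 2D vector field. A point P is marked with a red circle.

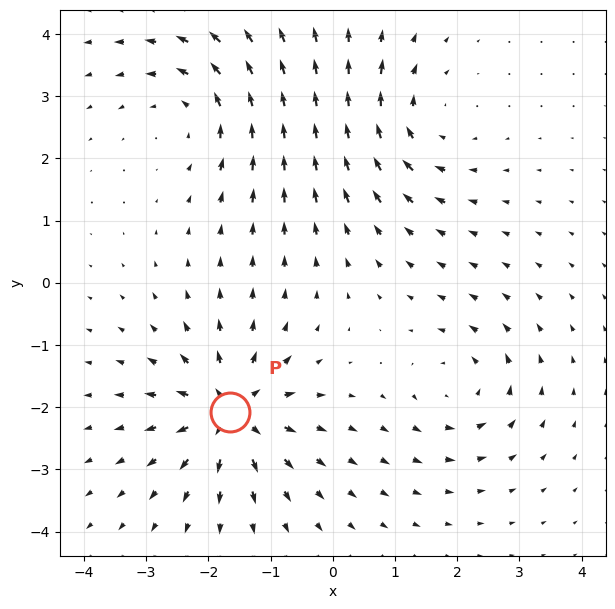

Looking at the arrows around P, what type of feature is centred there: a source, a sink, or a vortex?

At P (-1.6, -2.1) the arrows spread outward. Divergence about +6, curl ≈0 — positive divergence with near-zero curl is a source.

source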